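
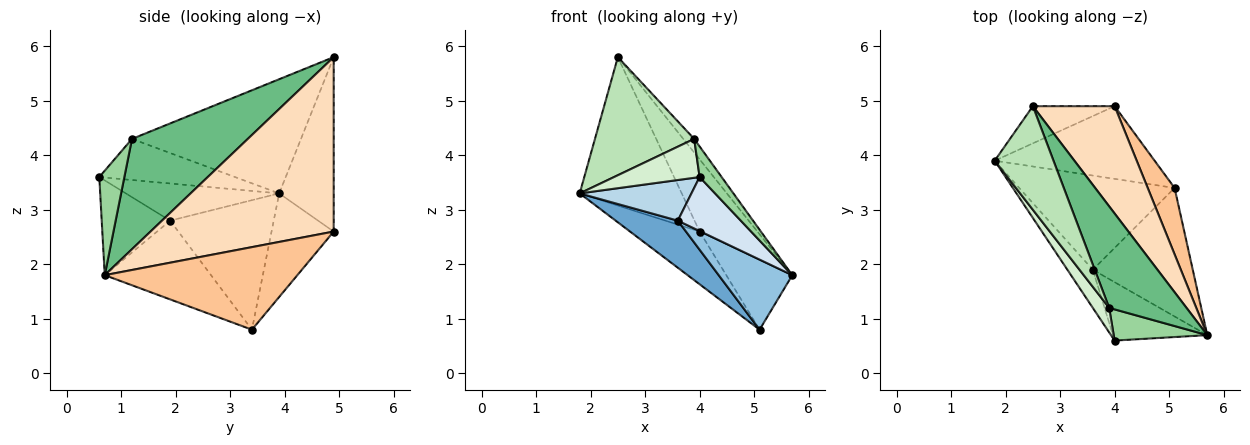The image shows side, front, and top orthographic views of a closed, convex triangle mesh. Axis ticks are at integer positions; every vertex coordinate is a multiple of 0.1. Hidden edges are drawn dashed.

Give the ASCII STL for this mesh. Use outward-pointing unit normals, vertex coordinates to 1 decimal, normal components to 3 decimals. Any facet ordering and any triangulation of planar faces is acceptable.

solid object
 facet normal -0.598 -0.359 -0.717
  outer loop
   vertex 3.6 1.9 2.8
   vertex 1.8 3.9 3.3
   vertex 5.1 3.4 0.8
  endloop
 endfacet
 facet normal -0.569 -0.394 -0.722
  outer loop
   vertex 3.6 1.9 2.8
   vertex 5.1 3.4 0.8
   vertex 5.7 0.7 1.8
  endloop
 endfacet
 facet normal -0.707 -0.515 -0.484
  outer loop
   vertex 3.6 1.9 2.8
   vertex 4.0 0.6 3.6
   vertex 1.8 3.9 3.3
  endloop
 endfacet
 facet normal -0.594 -0.546 -0.591
  outer loop
   vertex 3.6 1.9 2.8
   vertex 5.7 0.7 1.8
   vertex 4.0 0.6 3.6
  endloop
 endfacet
 facet normal -0.464 0.520 -0.717
  outer loop
   vertex 4.0 4.9 2.6
   vertex 5.1 3.4 0.8
   vertex 1.8 3.9 3.3
  endloop
 endfacet
 facet normal -0.460 0.861 -0.216
  outer loop
   vertex 4.0 4.9 2.6
   vertex 1.8 3.9 3.3
   vertex 2.5 4.9 5.8
  endloop
 endfacet
 facet normal 0.904 0.310 0.294
  outer loop
   vertex 4.0 4.9 2.6
   vertex 5.7 0.7 1.8
   vertex 5.1 3.4 0.8
  endloop
 endfacet
 facet normal 0.871 0.275 0.408
  outer loop
   vertex 4.0 4.9 2.6
   vertex 2.5 4.9 5.8
   vertex 5.7 0.7 1.8
  endloop
 endfacet
 facet normal 0.816 0.077 0.572
  outer loop
   vertex 3.9 1.2 4.3
   vertex 5.7 0.7 1.8
   vertex 2.5 4.9 5.8
  endloop
 endfacet
 facet normal 0.623 -0.547 0.558
  outer loop
   vertex 3.9 1.2 4.3
   vertex 4.0 0.6 3.6
   vertex 5.7 0.7 1.8
  endloop
 endfacet
 facet normal -0.788 -0.463 0.406
  outer loop
   vertex 3.9 1.2 4.3
   vertex 2.5 4.9 5.8
   vertex 1.8 3.9 3.3
  endloop
 endfacet
 facet normal -0.802 -0.506 0.319
  outer loop
   vertex 3.9 1.2 4.3
   vertex 1.8 3.9 3.3
   vertex 4.0 0.6 3.6
  endloop
 endfacet
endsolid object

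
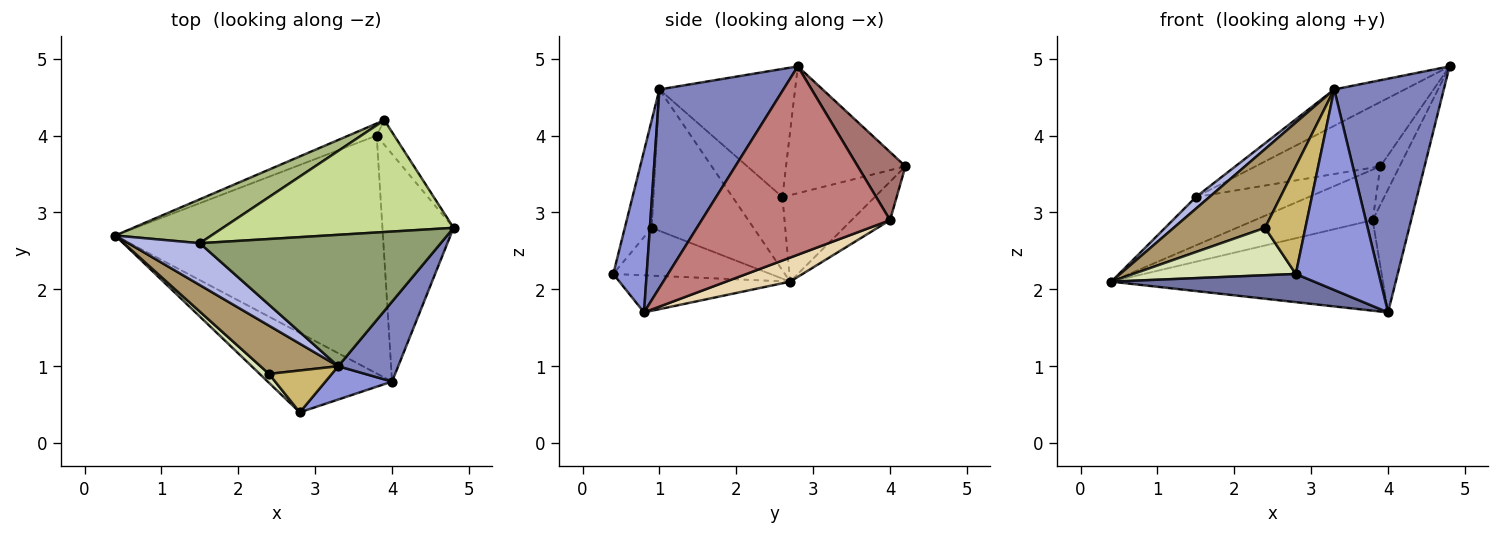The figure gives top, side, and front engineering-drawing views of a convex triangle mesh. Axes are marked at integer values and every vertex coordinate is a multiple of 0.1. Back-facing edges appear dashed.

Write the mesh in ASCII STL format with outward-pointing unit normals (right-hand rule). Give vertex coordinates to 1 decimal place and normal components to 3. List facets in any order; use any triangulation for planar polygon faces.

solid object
 facet normal -0.271 -0.322 -0.907
  outer loop
   vertex 4.0 0.8 1.7
   vertex 2.8 0.4 2.2
   vertex 0.4 2.7 2.1
  endloop
 endfacet
 facet normal 0.731 -0.646 0.221
  outer loop
   vertex 4.0 0.8 1.7
   vertex 4.8 2.8 4.9
   vertex 3.3 1.0 4.6
  endloop
 endfacet
 facet normal 0.369 -0.917 0.152
  outer loop
   vertex 4.0 0.8 1.7
   vertex 3.3 1.0 4.6
   vertex 2.8 0.4 2.2
  endloop
 endfacet
 facet normal -0.703 -0.191 0.685
  outer loop
   vertex 1.5 2.6 3.2
   vertex 0.4 2.7 2.1
   vertex 3.3 1.0 4.6
  endloop
 endfacet
 facet normal -0.456 0.237 0.858
  outer loop
   vertex 1.5 2.6 3.2
   vertex 3.3 1.0 4.6
   vertex 4.8 2.8 4.9
  endloop
 endfacet
 facet normal -0.518 0.633 0.575
  outer loop
   vertex 1.5 2.6 3.2
   vertex 3.9 4.2 3.6
   vertex 0.4 2.7 2.1
  endloop
 endfacet
 facet normal -0.430 0.450 0.783
  outer loop
   vertex 1.5 2.6 3.2
   vertex 4.8 2.8 4.9
   vertex 3.9 4.2 3.6
  endloop
 endfacet
 facet normal -0.689 -0.713 0.135
  outer loop
   vertex 2.4 0.9 2.8
   vertex 0.4 2.7 2.1
   vertex 2.8 0.4 2.2
  endloop
 endfacet
 facet normal -0.689 -0.618 0.379
  outer loop
   vertex 2.4 0.9 2.8
   vertex 3.3 1.0 4.6
   vertex 0.4 2.7 2.1
  endloop
 endfacet
 facet normal -0.528 -0.792 0.308
  outer loop
   vertex 2.4 0.9 2.8
   vertex 2.8 0.4 2.2
   vertex 3.3 1.0 4.6
  endloop
 endfacet
 facet normal -0.302 0.927 -0.222
  outer loop
   vertex 3.8 4.0 2.9
   vertex 0.4 2.7 2.1
   vertex 3.9 4.2 3.6
  endloop
 endfacet
 facet normal 0.084 0.354 -0.931
  outer loop
   vertex 3.8 4.0 2.9
   vertex 4.0 0.8 1.7
   vertex 0.4 2.7 2.1
  endloop
 endfacet
 facet normal 0.902 0.364 -0.233
  outer loop
   vertex 3.8 4.0 2.9
   vertex 3.9 4.2 3.6
   vertex 4.8 2.8 4.9
  endloop
 endfacet
 facet normal 0.919 0.188 -0.347
  outer loop
   vertex 3.8 4.0 2.9
   vertex 4.8 2.8 4.9
   vertex 4.0 0.8 1.7
  endloop
 endfacet
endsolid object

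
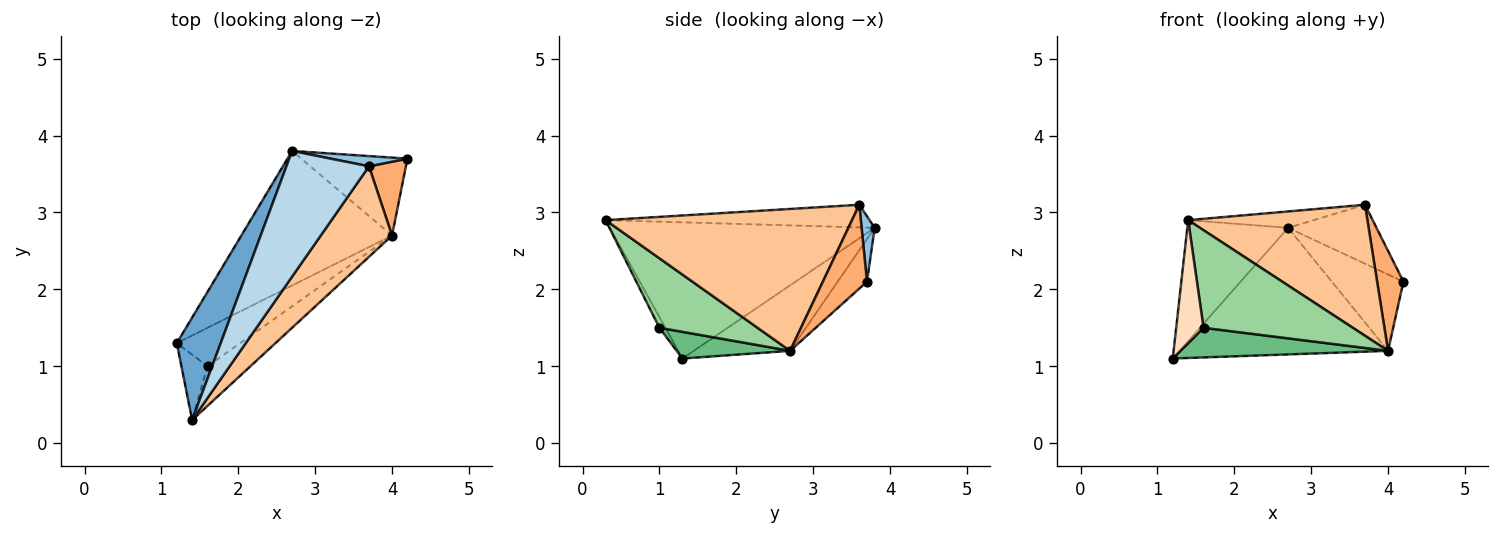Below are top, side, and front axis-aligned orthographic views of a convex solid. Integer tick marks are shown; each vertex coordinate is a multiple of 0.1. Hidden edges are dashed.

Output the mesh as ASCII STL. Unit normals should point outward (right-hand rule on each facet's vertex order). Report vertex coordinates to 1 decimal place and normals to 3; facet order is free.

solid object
 facet normal -0.895 0.341 0.289
  outer loop
   vertex 1.4 0.3 2.9
   vertex 2.7 3.8 2.8
   vertex 1.2 1.3 1.1
  endloop
 endfacet
 facet normal 0.144 0.975 0.170
  outer loop
   vertex 3.7 3.6 3.1
   vertex 4.2 3.7 2.1
   vertex 2.7 3.8 2.8
  endloop
 endfacet
 facet normal -0.262 0.125 0.957
  outer loop
   vertex 3.7 3.6 3.1
   vertex 2.7 3.8 2.8
   vertex 1.4 0.3 2.9
  endloop
 endfacet
 facet normal -0.302 0.653 -0.694
  outer loop
   vertex 4.0 2.7 1.2
   vertex 1.2 1.3 1.1
   vertex 2.7 3.8 2.8
  endloop
 endfacet
 facet normal -0.275 0.673 -0.686
  outer loop
   vertex 4.0 2.7 1.2
   vertex 2.7 3.8 2.8
   vertex 4.2 3.7 2.1
  endloop
 endfacet
 facet normal 0.803 -0.479 0.354
  outer loop
   vertex 4.0 2.7 1.2
   vertex 4.2 3.7 2.1
   vertex 3.7 3.6 3.1
  endloop
 endfacet
 facet normal 0.749 -0.545 0.376
  outer loop
   vertex 4.0 2.7 1.2
   vertex 3.7 3.6 3.1
   vertex 1.4 0.3 2.9
  endloop
 endfacet
 facet normal -0.190 -0.867 -0.461
  outer loop
   vertex 1.6 1.0 1.5
   vertex 1.4 0.3 2.9
   vertex 1.2 1.3 1.1
  endloop
 endfacet
 facet normal 0.317 -0.579 -0.751
  outer loop
   vertex 1.6 1.0 1.5
   vertex 1.2 1.3 1.1
   vertex 4.0 2.7 1.2
  endloop
 endfacet
 facet normal 0.520 -0.791 -0.321
  outer loop
   vertex 1.6 1.0 1.5
   vertex 4.0 2.7 1.2
   vertex 1.4 0.3 2.9
  endloop
 endfacet
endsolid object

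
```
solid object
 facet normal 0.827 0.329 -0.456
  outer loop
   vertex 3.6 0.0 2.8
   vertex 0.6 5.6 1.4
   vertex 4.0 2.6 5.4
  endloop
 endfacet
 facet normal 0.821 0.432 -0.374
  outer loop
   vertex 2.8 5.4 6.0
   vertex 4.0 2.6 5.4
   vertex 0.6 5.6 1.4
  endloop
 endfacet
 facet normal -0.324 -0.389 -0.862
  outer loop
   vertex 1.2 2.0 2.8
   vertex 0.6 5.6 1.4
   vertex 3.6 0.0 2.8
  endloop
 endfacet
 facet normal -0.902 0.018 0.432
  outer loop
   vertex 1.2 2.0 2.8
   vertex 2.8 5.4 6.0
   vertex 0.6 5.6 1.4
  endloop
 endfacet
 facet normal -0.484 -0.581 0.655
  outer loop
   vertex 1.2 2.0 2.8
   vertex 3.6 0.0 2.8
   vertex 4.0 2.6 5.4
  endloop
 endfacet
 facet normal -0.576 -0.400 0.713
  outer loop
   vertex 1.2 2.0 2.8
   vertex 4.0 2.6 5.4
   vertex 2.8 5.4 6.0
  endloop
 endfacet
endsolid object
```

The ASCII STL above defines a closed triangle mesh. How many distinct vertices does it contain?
5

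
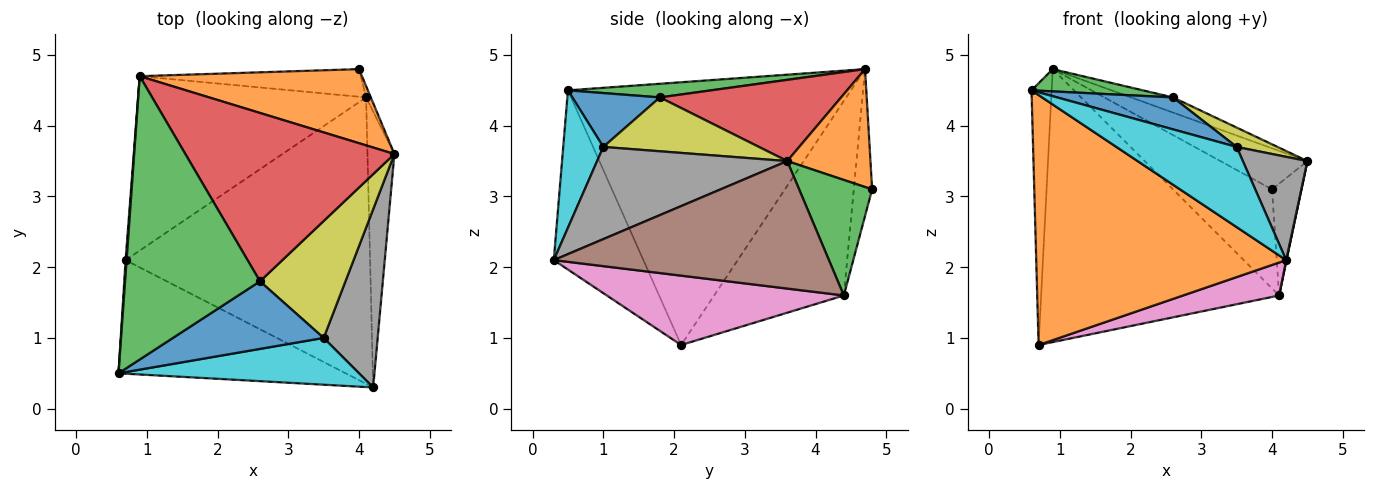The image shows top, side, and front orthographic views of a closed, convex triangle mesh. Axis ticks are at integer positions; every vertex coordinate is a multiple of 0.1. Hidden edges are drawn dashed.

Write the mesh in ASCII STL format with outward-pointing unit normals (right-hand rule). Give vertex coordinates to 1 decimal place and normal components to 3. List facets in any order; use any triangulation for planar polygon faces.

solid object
 facet normal -0.997 0.071 0.004
  outer loop
   vertex 0.7 2.1 0.9
   vertex 0.6 0.5 4.5
   vertex 0.9 4.7 4.8
  endloop
 endfacet
 facet normal -0.310 -0.865 -0.393
  outer loop
   vertex 4.2 0.3 2.1
   vertex 0.6 0.5 4.5
   vertex 0.7 2.1 0.9
  endloop
 endfacet
 facet normal 0.100 -0.078 0.992
  outer loop
   vertex 2.6 1.8 4.4
   vertex 0.9 4.7 4.8
   vertex 0.6 0.5 4.5
  endloop
 endfacet
 facet normal 0.361 0.083 0.929
  outer loop
   vertex 2.6 1.8 4.4
   vertex 4.5 3.6 3.5
   vertex 0.9 4.7 4.8
  endloop
 endfacet
 facet normal -0.417 0.766 -0.489
  outer loop
   vertex 4.1 4.4 1.6
   vertex 0.7 2.1 0.9
   vertex 0.9 4.7 4.8
  endloop
 endfacet
 facet normal 0.978 -0.001 -0.207
  outer loop
   vertex 4.1 4.4 1.6
   vertex 4.5 3.6 3.5
   vertex 4.2 0.3 2.1
  endloop
 endfacet
 facet normal 0.271 -0.110 -0.956
  outer loop
   vertex 4.1 4.4 1.6
   vertex 4.2 0.3 2.1
   vertex 0.7 2.1 0.9
  endloop
 endfacet
 facet normal 0.828 -0.281 0.485
  outer loop
   vertex 3.5 1.0 3.7
   vertex 4.2 0.3 2.1
   vertex 4.5 3.6 3.5
  endloop
 endfacet
 facet normal 0.528 -0.139 0.838
  outer loop
   vertex 3.5 1.0 3.7
   vertex 4.5 3.6 3.5
   vertex 2.6 1.8 4.4
  endloop
 endfacet
 facet normal 0.277 -0.830 0.484
  outer loop
   vertex 3.5 1.0 3.7
   vertex 0.6 0.5 4.5
   vertex 4.2 0.3 2.1
  endloop
 endfacet
 facet normal 0.307 -0.407 0.860
  outer loop
   vertex 3.5 1.0 3.7
   vertex 2.6 1.8 4.4
   vertex 0.6 0.5 4.5
  endloop
 endfacet
 facet normal 0.421 0.440 0.793
  outer loop
   vertex 4.0 4.8 3.1
   vertex 0.9 4.7 4.8
   vertex 4.5 3.6 3.5
  endloop
 endfacet
 facet normal 0.927 0.374 -0.038
  outer loop
   vertex 4.0 4.8 3.1
   vertex 4.5 3.6 3.5
   vertex 4.1 4.4 1.6
  endloop
 endfacet
 facet normal -0.176 0.948 -0.265
  outer loop
   vertex 4.0 4.8 3.1
   vertex 4.1 4.4 1.6
   vertex 0.9 4.7 4.8
  endloop
 endfacet
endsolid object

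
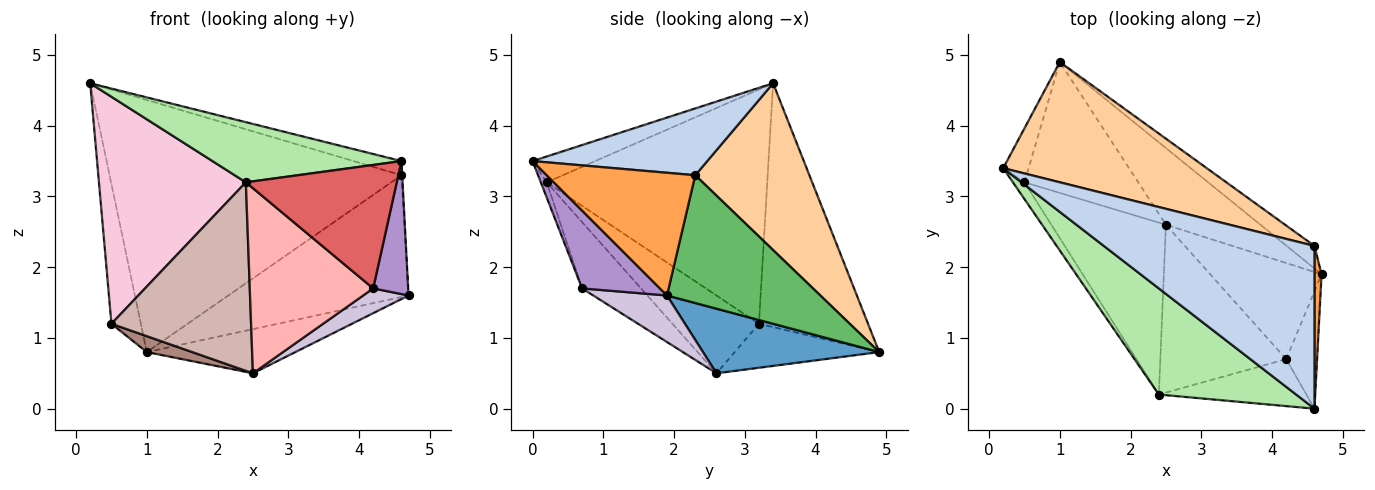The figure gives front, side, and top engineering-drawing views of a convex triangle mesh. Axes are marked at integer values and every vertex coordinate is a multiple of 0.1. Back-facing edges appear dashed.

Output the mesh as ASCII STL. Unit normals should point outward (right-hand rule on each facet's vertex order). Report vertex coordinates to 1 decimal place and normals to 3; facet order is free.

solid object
 facet normal 0.509 0.430 -0.746
  outer loop
   vertex 1.0 4.9 0.8
   vertex 4.7 1.9 1.6
   vertex 2.5 2.6 0.5
  endloop
 endfacet
 facet normal 0.301 0.083 0.950
  outer loop
   vertex 4.6 2.3 3.3
   vertex 0.2 3.4 4.6
   vertex 4.6 0.0 3.5
  endloop
 endfacet
 facet normal 0.998 0.005 0.058
  outer loop
   vertex 4.6 2.3 3.3
   vertex 4.6 0.0 3.5
   vertex 4.7 1.9 1.6
  endloop
 endfacet
 facet normal 0.333 0.851 0.406
  outer loop
   vertex 4.6 2.3 3.3
   vertex 1.0 4.9 0.8
   vertex 0.2 3.4 4.6
  endloop
 endfacet
 facet normal 0.642 0.754 -0.140
  outer loop
   vertex 4.6 2.3 3.3
   vertex 4.7 1.9 1.6
   vertex 1.0 4.9 0.8
  endloop
 endfacet
 facet normal -0.161 -0.487 0.859
  outer loop
   vertex 2.4 0.2 3.2
   vertex 4.6 0.0 3.5
   vertex 0.2 3.4 4.6
  endloop
 endfacet
 facet normal -0.036 -0.934 -0.355
  outer loop
   vertex 4.2 0.7 1.7
   vertex 4.6 0.0 3.5
   vertex 2.4 0.2 3.2
  endloop
 endfacet
 facet normal -0.334 -0.698 -0.633
  outer loop
   vertex 4.2 0.7 1.7
   vertex 2.4 0.2 3.2
   vertex 2.5 2.6 0.5
  endloop
 endfacet
 facet normal 0.857 -0.386 -0.341
  outer loop
   vertex 4.2 0.7 1.7
   vertex 4.7 1.9 1.6
   vertex 4.6 0.0 3.5
  endloop
 endfacet
 facet normal 0.375 -0.231 -0.898
  outer loop
   vertex 4.2 0.7 1.7
   vertex 2.5 2.6 0.5
   vertex 4.7 1.9 1.6
  endloop
 endfacet
 facet normal -0.358 -0.113 -0.927
  outer loop
   vertex 0.5 3.2 1.2
   vertex 1.0 4.9 0.8
   vertex 2.5 2.6 0.5
  endloop
 endfacet
 facet normal -0.416 -0.672 -0.613
  outer loop
   vertex 0.5 3.2 1.2
   vertex 2.5 2.6 0.5
   vertex 2.4 0.2 3.2
  endloop
 endfacet
 facet normal -0.961 0.259 -0.100
  outer loop
   vertex 0.5 3.2 1.2
   vertex 0.2 3.4 4.6
   vertex 1.0 4.9 0.8
  endloop
 endfacet
 facet normal -0.832 -0.554 -0.041
  outer loop
   vertex 0.5 3.2 1.2
   vertex 2.4 0.2 3.2
   vertex 0.2 3.4 4.6
  endloop
 endfacet
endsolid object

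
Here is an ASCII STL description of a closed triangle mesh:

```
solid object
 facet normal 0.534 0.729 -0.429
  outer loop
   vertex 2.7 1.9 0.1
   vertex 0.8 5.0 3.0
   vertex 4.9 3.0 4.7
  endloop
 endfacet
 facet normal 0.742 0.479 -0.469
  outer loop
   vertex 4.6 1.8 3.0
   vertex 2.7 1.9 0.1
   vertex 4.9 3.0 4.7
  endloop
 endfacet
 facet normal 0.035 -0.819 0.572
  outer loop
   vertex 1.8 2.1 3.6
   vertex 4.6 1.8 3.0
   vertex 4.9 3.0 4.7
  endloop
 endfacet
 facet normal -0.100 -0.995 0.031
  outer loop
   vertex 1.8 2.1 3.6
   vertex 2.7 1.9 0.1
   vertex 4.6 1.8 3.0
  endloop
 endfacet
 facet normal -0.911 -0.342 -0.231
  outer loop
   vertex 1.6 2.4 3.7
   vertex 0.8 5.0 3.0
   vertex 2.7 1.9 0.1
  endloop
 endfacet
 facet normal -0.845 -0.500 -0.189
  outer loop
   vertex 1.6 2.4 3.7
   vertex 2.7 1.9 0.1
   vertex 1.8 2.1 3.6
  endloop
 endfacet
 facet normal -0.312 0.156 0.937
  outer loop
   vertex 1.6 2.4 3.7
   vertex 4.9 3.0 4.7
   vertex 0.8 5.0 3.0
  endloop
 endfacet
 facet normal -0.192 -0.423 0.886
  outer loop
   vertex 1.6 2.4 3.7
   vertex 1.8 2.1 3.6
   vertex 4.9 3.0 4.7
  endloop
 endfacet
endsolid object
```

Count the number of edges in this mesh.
12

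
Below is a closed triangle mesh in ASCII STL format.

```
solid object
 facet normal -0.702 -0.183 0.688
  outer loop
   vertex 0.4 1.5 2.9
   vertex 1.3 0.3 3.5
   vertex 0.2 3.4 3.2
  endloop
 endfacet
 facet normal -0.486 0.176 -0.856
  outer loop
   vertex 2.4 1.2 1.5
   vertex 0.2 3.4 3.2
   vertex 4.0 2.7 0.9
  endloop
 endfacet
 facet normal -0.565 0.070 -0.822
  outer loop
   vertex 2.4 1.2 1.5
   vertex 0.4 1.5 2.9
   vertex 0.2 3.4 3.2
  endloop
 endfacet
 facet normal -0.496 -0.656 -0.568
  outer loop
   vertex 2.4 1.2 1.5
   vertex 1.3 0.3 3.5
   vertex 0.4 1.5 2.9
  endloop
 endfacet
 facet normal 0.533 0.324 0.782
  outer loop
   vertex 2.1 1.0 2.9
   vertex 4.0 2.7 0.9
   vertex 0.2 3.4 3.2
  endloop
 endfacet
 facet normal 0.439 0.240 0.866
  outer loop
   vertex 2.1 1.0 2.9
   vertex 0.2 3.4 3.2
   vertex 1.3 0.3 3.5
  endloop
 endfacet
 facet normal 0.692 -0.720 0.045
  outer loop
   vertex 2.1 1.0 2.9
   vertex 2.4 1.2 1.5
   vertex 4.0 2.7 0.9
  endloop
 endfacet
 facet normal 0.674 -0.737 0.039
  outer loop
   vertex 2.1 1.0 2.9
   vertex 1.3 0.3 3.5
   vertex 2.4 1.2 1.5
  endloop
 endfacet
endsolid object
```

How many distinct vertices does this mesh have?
6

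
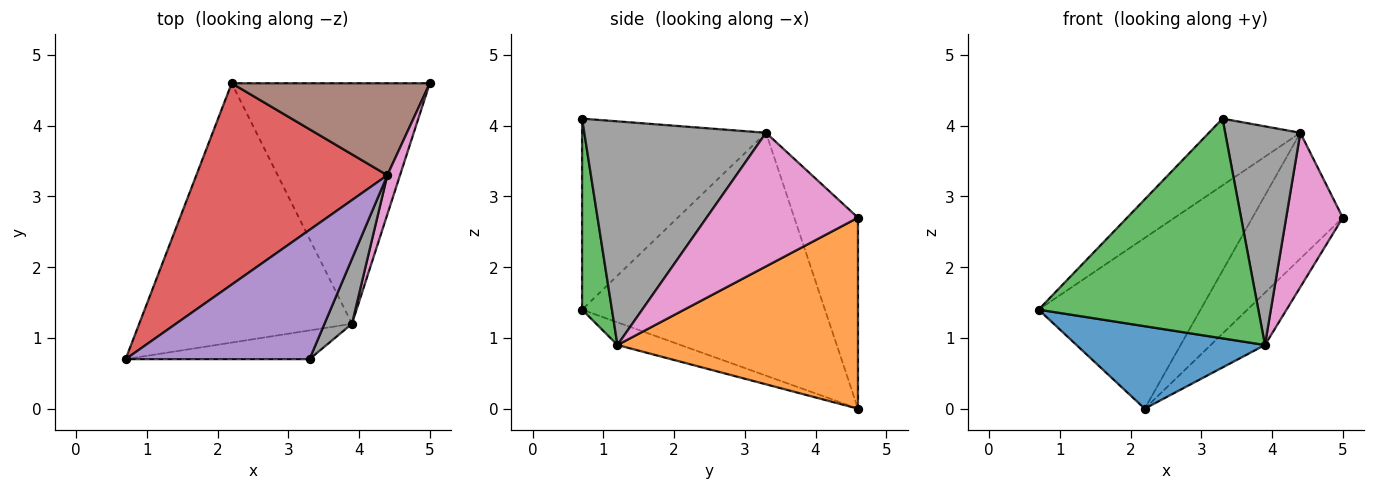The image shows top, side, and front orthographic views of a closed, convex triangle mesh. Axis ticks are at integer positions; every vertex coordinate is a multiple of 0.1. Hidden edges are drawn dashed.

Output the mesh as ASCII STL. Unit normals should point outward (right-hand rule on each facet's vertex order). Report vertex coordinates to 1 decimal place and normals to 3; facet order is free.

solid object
 facet normal -0.101 -0.301 -0.948
  outer loop
   vertex 3.9 1.2 0.9
   vertex 0.7 0.7 1.4
   vertex 2.2 4.6 0.0
  endloop
 endfacet
 facet normal 0.686 0.155 -0.711
  outer loop
   vertex 3.9 1.2 0.9
   vertex 2.2 4.6 0.0
   vertex 5.0 4.6 2.7
  endloop
 endfacet
 facet normal 0.133 -0.983 -0.129
  outer loop
   vertex 3.9 1.2 0.9
   vertex 3.3 0.7 4.1
   vertex 0.7 0.7 1.4
  endloop
 endfacet
 facet normal -0.696 0.464 0.547
  outer loop
   vertex 4.4 3.3 3.9
   vertex 2.2 4.6 0.0
   vertex 0.7 0.7 1.4
  endloop
 endfacet
 facet normal -0.678 0.337 0.653
  outer loop
   vertex 4.4 3.3 3.9
   vertex 0.7 0.7 1.4
   vertex 3.3 0.7 4.1
  endloop
 endfacet
 facet normal -0.495 0.702 0.513
  outer loop
   vertex 4.4 3.3 3.9
   vertex 5.0 4.6 2.7
   vertex 2.2 4.6 0.0
  endloop
 endfacet
 facet normal 0.933 -0.349 0.089
  outer loop
   vertex 4.4 3.3 3.9
   vertex 3.9 1.2 0.9
   vertex 5.0 4.6 2.7
  endloop
 endfacet
 facet normal 0.918 -0.380 0.113
  outer loop
   vertex 4.4 3.3 3.9
   vertex 3.3 0.7 4.1
   vertex 3.9 1.2 0.9
  endloop
 endfacet
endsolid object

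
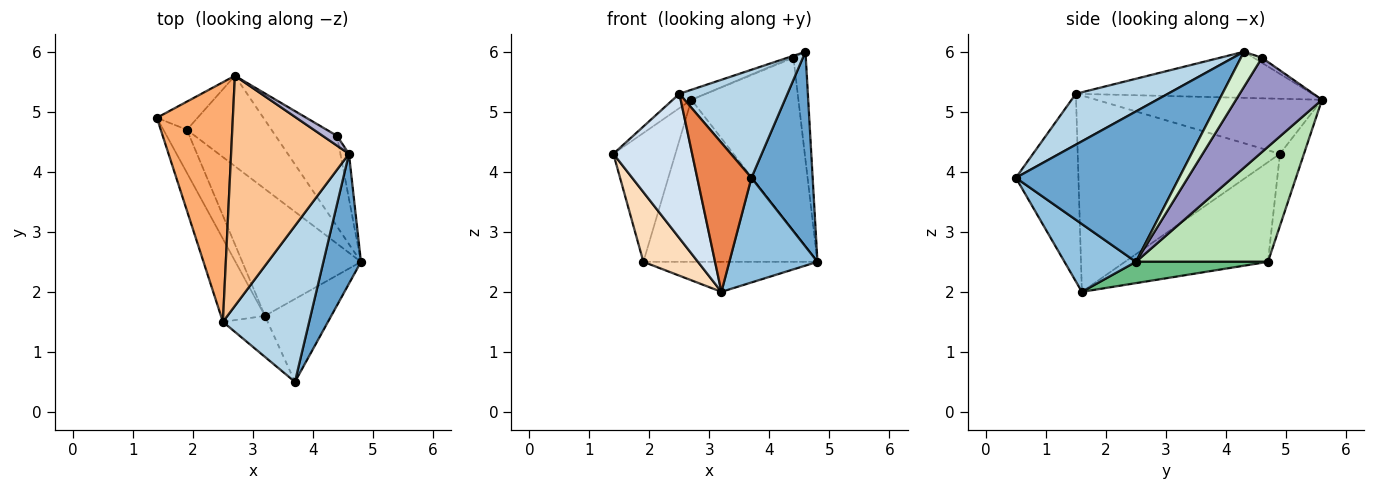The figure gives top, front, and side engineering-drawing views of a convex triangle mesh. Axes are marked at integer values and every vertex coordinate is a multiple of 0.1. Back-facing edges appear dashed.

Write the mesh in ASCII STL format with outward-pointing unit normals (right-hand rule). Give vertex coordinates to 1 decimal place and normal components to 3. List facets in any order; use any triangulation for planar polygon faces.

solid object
 facet normal 0.912 -0.342 0.228
  outer loop
   vertex 4.6 4.3 6.0
   vertex 3.7 0.5 3.9
   vertex 4.8 2.5 2.5
  endloop
 endfacet
 facet normal 0.536 -0.662 -0.524
  outer loop
   vertex 3.2 1.6 2.0
   vertex 4.8 2.5 2.5
   vertex 3.7 0.5 3.9
  endloop
 endfacet
 facet normal 0.436 -0.512 0.740
  outer loop
   vertex 2.5 1.5 5.3
   vertex 3.7 0.5 3.9
   vertex 4.6 4.3 6.0
  endloop
 endfacet
 facet normal -0.912 -0.355 -0.204
  outer loop
   vertex 2.5 1.5 5.3
   vertex 1.4 4.9 4.3
   vertex 3.2 1.6 2.0
  endloop
 endfacet
 facet normal -0.744 -0.644 -0.177
  outer loop
   vertex 2.5 1.5 5.3
   vertex 3.2 1.6 2.0
   vertex 3.7 0.5 3.9
  endloop
 endfacet
 facet normal -0.586 0.048 0.809
  outer loop
   vertex 2.5 1.5 5.3
   vertex 2.7 5.6 5.2
   vertex 1.4 4.9 4.3
  endloop
 endfacet
 facet normal -0.364 0.040 0.930
  outer loop
   vertex 2.5 1.5 5.3
   vertex 4.6 4.3 6.0
   vertex 2.7 5.6 5.2
  endloop
 endfacet
 facet normal -0.913 -0.348 -0.215
  outer loop
   vertex 1.9 4.7 2.5
   vertex 3.2 1.6 2.0
   vertex 1.4 4.9 4.3
  endloop
 endfacet
 facet normal 0.172 0.227 -0.959
  outer loop
   vertex 1.9 4.7 2.5
   vertex 4.8 2.5 2.5
   vertex 3.2 1.6 2.0
  endloop
 endfacet
 facet normal -0.354 0.914 -0.200
  outer loop
   vertex 1.9 4.7 2.5
   vertex 1.4 4.9 4.3
   vertex 2.7 5.6 5.2
  endloop
 endfacet
 facet normal 0.552 0.728 -0.406
  outer loop
   vertex 1.9 4.7 2.5
   vertex 2.7 5.6 5.2
   vertex 4.8 2.5 2.5
  endloop
 endfacet
 facet normal 0.845 0.494 -0.206
  outer loop
   vertex 4.4 4.6 5.9
   vertex 4.6 4.3 6.0
   vertex 4.8 2.5 2.5
  endloop
 endfacet
 facet normal 0.580 0.722 -0.378
  outer loop
   vertex 4.4 4.6 5.9
   vertex 4.8 2.5 2.5
   vertex 2.7 5.6 5.2
  endloop
 endfacet
 facet normal -0.333 0.091 0.939
  outer loop
   vertex 4.4 4.6 5.9
   vertex 2.7 5.6 5.2
   vertex 4.6 4.3 6.0
  endloop
 endfacet
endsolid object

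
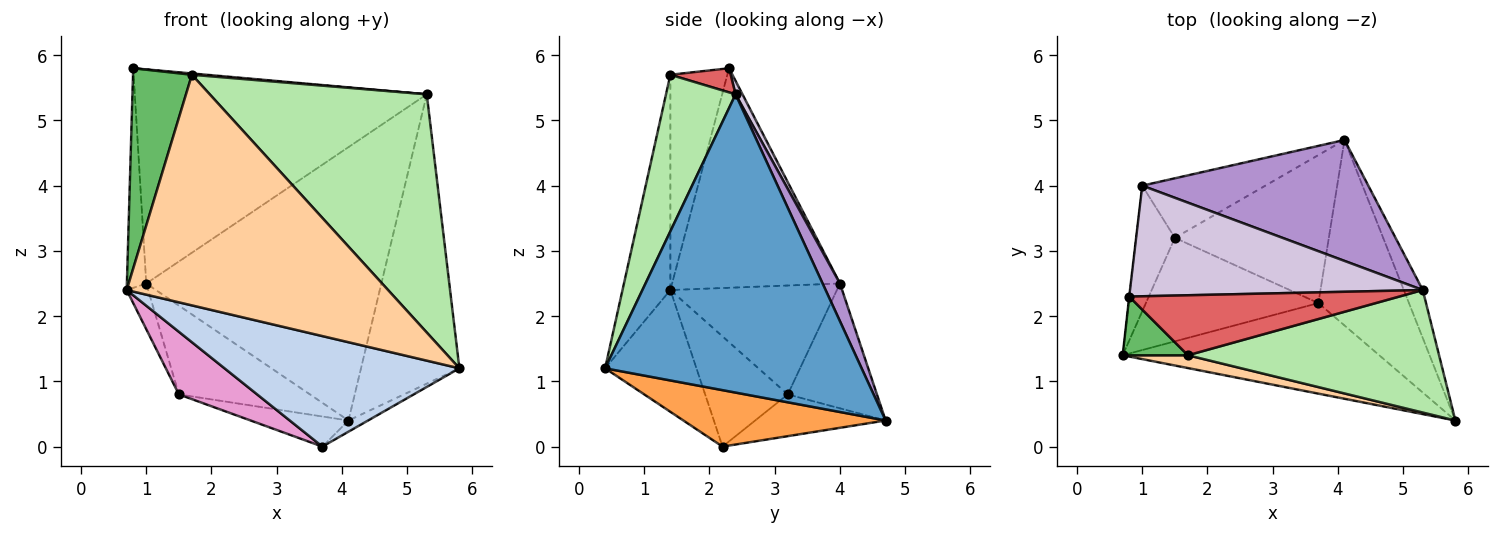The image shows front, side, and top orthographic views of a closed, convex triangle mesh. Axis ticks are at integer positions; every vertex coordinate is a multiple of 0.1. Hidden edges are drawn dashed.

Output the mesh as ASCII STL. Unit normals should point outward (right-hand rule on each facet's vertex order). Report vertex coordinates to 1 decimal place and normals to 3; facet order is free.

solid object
 facet normal 0.932 0.357 -0.059
  outer loop
   vertex 5.3 2.4 5.4
   vertex 5.8 0.4 1.2
   vertex 4.1 4.7 0.4
  endloop
 endfacet
 facet normal -0.288 -0.741 -0.607
  outer loop
   vertex 3.7 2.2 0.0
   vertex 5.8 0.4 1.2
   vertex 0.7 1.4 2.4
  endloop
 endfacet
 facet normal 0.528 0.051 -0.848
  outer loop
   vertex 3.7 2.2 0.0
   vertex 4.1 4.7 0.4
   vertex 5.8 0.4 1.2
  endloop
 endfacet
 facet normal -0.180 -0.982 0.054
  outer loop
   vertex 1.7 1.4 5.7
   vertex 0.7 1.4 2.4
   vertex 5.8 0.4 1.2
  endloop
 endfacet
 facet normal -0.680 -0.703 0.206
  outer loop
   vertex 1.7 1.4 5.7
   vertex 0.8 2.3 5.8
   vertex 0.7 1.4 2.4
  endloop
 endfacet
 facet normal 0.274 -0.855 0.440
  outer loop
   vertex 1.7 1.4 5.7
   vertex 5.8 0.4 1.2
   vertex 5.3 2.4 5.4
  endloop
 endfacet
 facet normal 0.089 -0.022 0.996
  outer loop
   vertex 1.7 1.4 5.7
   vertex 5.3 2.4 5.4
   vertex 0.8 2.3 5.8
  endloop
 endfacet
 facet normal -0.993 0.115 -0.001
  outer loop
   vertex 1.0 4.0 2.5
   vertex 0.7 1.4 2.4
   vertex 0.8 2.3 5.8
  endloop
 endfacet
 facet normal 0.067 0.912 0.404
  outer loop
   vertex 1.0 4.0 2.5
   vertex 5.3 2.4 5.4
   vertex 4.1 4.7 0.4
  endloop
 endfacet
 facet normal 0.021 0.888 0.459
  outer loop
   vertex 1.0 4.0 2.5
   vertex 0.8 2.3 5.8
   vertex 5.3 2.4 5.4
  endloop
 endfacet
 facet normal -0.257 0.193 -0.947
  outer loop
   vertex 1.5 3.2 0.8
   vertex 4.1 4.7 0.4
   vertex 3.7 2.2 0.0
  endloop
 endfacet
 facet normal -0.492 0.723 -0.485
  outer loop
   vertex 1.5 3.2 0.8
   vertex 1.0 4.0 2.5
   vertex 4.1 4.7 0.4
  endloop
 endfacet
 facet normal -0.480 -0.454 -0.751
  outer loop
   vertex 1.5 3.2 0.8
   vertex 3.7 2.2 0.0
   vertex 0.7 1.4 2.4
  endloop
 endfacet
 facet normal -0.936 0.121 -0.332
  outer loop
   vertex 1.5 3.2 0.8
   vertex 0.7 1.4 2.4
   vertex 1.0 4.0 2.5
  endloop
 endfacet
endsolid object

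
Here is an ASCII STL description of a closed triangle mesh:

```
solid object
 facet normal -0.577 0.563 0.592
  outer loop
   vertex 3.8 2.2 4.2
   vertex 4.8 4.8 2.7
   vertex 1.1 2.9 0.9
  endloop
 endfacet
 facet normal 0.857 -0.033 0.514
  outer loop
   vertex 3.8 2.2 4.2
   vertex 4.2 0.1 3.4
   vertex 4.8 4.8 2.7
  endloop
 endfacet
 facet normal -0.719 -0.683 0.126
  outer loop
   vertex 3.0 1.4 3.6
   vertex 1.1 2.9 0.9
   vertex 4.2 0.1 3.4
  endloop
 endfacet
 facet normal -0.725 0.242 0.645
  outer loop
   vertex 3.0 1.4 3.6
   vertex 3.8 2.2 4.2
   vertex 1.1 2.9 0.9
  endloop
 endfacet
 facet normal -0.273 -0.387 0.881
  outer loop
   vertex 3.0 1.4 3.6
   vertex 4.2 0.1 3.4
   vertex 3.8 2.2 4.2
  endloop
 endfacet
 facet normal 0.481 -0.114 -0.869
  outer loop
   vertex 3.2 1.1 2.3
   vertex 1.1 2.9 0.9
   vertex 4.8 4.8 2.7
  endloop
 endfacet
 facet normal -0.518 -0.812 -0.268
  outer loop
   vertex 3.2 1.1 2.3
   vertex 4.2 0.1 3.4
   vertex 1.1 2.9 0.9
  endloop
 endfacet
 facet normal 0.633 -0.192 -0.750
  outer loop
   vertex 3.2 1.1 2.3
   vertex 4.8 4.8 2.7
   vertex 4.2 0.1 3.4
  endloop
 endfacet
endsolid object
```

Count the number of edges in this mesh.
12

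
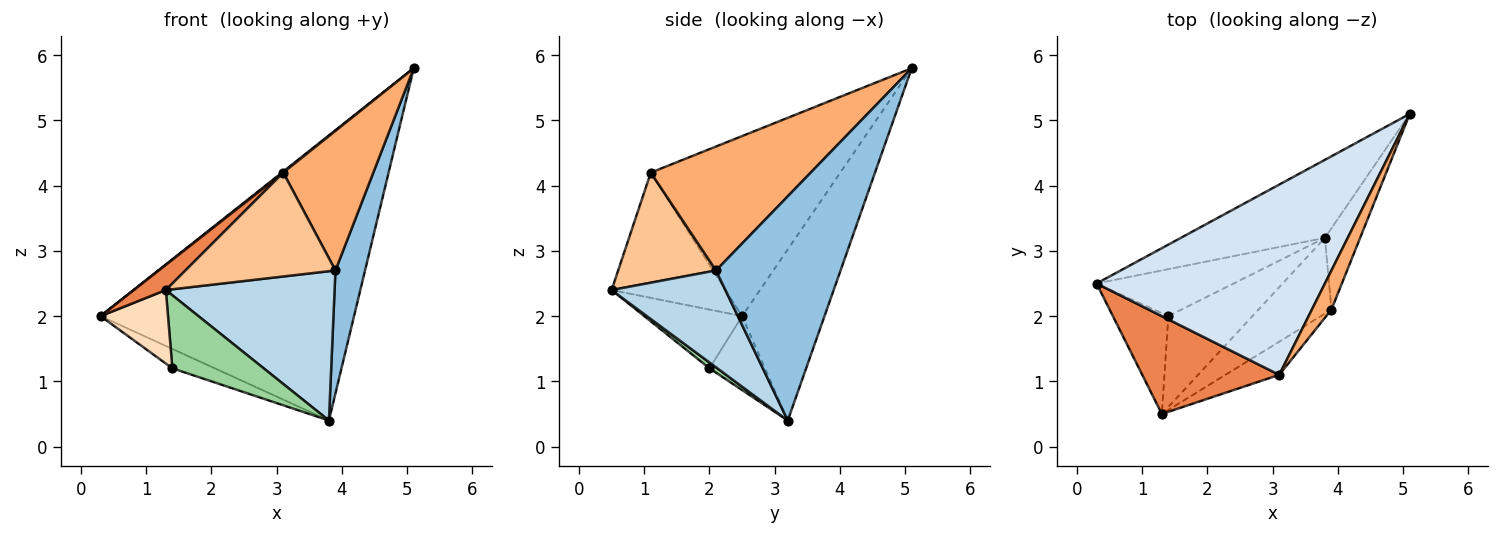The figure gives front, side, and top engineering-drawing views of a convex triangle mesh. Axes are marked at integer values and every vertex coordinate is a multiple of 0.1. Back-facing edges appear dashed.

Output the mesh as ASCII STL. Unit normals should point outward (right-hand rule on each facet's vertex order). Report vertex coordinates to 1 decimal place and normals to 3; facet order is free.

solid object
 facet normal -0.299 0.920 -0.252
  outer loop
   vertex 3.8 3.2 0.4
   vertex 0.3 2.5 2.0
   vertex 5.1 5.1 5.8
  endloop
 endfacet
 facet normal 0.962 -0.229 -0.151
  outer loop
   vertex 3.9 2.1 2.7
   vertex 3.8 3.2 0.4
   vertex 5.1 5.1 5.8
  endloop
 endfacet
 facet normal 0.515 -0.764 -0.388
  outer loop
   vertex 3.9 2.1 2.7
   vertex 1.3 0.5 2.4
   vertex 3.8 3.2 0.4
  endloop
 endfacet
 facet normal -0.619 -0.004 0.785
  outer loop
   vertex 3.1 1.1 4.2
   vertex 5.1 5.1 5.8
   vertex 0.3 2.5 2.0
  endloop
 endfacet
 facet normal -0.663 -0.186 0.725
  outer loop
   vertex 3.1 1.1 4.2
   vertex 0.3 2.5 2.0
   vertex 1.3 0.5 2.4
  endloop
 endfacet
 facet normal 0.863 -0.486 0.136
  outer loop
   vertex 3.1 1.1 4.2
   vertex 3.9 2.1 2.7
   vertex 5.1 5.1 5.8
  endloop
 endfacet
 facet normal 0.528 -0.809 -0.258
  outer loop
   vertex 3.1 1.1 4.2
   vertex 1.3 0.5 2.4
   vertex 3.9 2.1 2.7
  endloop
 endfacet
 facet normal -0.650 -0.448 -0.614
  outer loop
   vertex 1.4 2.0 1.2
   vertex 1.3 0.5 2.4
   vertex 0.3 2.5 2.0
  endloop
 endfacet
 facet normal -0.446 0.341 -0.827
  outer loop
   vertex 1.4 2.0 1.2
   vertex 0.3 2.5 2.0
   vertex 3.8 3.2 0.4
  endloop
 endfacet
 facet normal 0.054 -0.626 -0.778
  outer loop
   vertex 1.4 2.0 1.2
   vertex 3.8 3.2 0.4
   vertex 1.3 0.5 2.4
  endloop
 endfacet
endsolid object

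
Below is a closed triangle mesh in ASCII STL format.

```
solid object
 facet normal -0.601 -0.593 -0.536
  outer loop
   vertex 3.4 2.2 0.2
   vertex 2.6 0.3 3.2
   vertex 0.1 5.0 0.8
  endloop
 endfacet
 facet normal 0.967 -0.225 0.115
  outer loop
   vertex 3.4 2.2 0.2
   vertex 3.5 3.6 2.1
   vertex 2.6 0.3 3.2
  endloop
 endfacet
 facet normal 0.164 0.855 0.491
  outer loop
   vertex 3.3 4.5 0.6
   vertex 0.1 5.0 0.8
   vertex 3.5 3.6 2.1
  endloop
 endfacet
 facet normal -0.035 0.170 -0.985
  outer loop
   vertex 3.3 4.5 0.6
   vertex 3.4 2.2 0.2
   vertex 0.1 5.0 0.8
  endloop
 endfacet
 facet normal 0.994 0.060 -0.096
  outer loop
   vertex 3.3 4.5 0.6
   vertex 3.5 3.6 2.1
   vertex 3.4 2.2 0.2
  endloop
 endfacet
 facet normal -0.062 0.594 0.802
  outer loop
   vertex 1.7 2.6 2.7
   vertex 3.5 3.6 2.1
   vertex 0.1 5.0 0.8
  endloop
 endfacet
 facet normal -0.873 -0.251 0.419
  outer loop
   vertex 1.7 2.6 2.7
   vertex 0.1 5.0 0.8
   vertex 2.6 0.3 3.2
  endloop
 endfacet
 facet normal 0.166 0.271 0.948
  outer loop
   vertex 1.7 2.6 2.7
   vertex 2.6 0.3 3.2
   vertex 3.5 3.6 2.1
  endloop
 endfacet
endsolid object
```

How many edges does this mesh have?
12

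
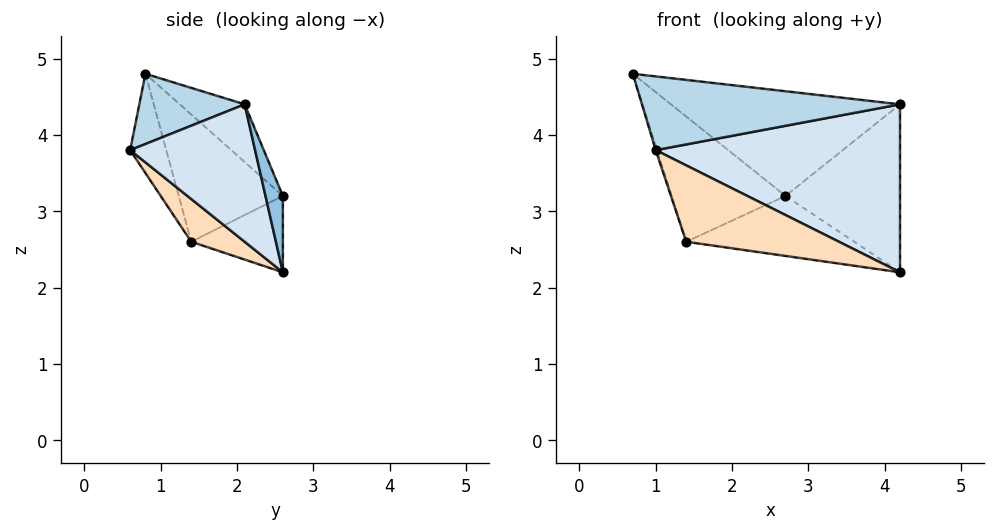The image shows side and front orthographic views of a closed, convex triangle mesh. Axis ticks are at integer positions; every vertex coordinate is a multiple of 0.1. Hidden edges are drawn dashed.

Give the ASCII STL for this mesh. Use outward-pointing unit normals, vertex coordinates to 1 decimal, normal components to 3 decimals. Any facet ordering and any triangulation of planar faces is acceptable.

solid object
 facet normal -0.219 0.773 0.596
  outer loop
   vertex 4.2 2.1 4.4
   vertex 2.7 2.6 3.2
   vertex 0.7 0.8 4.8
  endloop
 endfacet
 facet normal 0.146 0.965 0.219
  outer loop
   vertex 4.2 2.1 4.4
   vertex 4.2 2.6 2.2
   vertex 2.7 2.6 3.2
  endloop
 endfacet
 facet normal 0.362 -0.887 0.286
  outer loop
   vertex 4.2 2.1 4.4
   vertex 0.7 0.8 4.8
   vertex 1.0 0.6 3.8
  endloop
 endfacet
 facet normal 0.446 -0.873 -0.198
  outer loop
   vertex 4.2 2.1 4.4
   vertex 1.0 0.6 3.8
   vertex 4.2 2.6 2.2
  endloop
 endfacet
 facet normal -0.675 0.738 -0.013
  outer loop
   vertex 1.4 1.4 2.6
   vertex 0.7 0.8 4.8
   vertex 2.7 2.6 3.2
  endloop
 endfacet
 facet normal -0.955 0.037 -0.294
  outer loop
   vertex 1.4 1.4 2.6
   vertex 1.0 0.6 3.8
   vertex 0.7 0.8 4.8
  endloop
 endfacet
 facet normal -0.389 0.713 -0.583
  outer loop
   vertex 1.4 1.4 2.6
   vertex 2.7 2.6 3.2
   vertex 4.2 2.6 2.2
  endloop
 endfacet
 facet normal 0.293 -0.838 -0.461
  outer loop
   vertex 1.4 1.4 2.6
   vertex 4.2 2.6 2.2
   vertex 1.0 0.6 3.8
  endloop
 endfacet
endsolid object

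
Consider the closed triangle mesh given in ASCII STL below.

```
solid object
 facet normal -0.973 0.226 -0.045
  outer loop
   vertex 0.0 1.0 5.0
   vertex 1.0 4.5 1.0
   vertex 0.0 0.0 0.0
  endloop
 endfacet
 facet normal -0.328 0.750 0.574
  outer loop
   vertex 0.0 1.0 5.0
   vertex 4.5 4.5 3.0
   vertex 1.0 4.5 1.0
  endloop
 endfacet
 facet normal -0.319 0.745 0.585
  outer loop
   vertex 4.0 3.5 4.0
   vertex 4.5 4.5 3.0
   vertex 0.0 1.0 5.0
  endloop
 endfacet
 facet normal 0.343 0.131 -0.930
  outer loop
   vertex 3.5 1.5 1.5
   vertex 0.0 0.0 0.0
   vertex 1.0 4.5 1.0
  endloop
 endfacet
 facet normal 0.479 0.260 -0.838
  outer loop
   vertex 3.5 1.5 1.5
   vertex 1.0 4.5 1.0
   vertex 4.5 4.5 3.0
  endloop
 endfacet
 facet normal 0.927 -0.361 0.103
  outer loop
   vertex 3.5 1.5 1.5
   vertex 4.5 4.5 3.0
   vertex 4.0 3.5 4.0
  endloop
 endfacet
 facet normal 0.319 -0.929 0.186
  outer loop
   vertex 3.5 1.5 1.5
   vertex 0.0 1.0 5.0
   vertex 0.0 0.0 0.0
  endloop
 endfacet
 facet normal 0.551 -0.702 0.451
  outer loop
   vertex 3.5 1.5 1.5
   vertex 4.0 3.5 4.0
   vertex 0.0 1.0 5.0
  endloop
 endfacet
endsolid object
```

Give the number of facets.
8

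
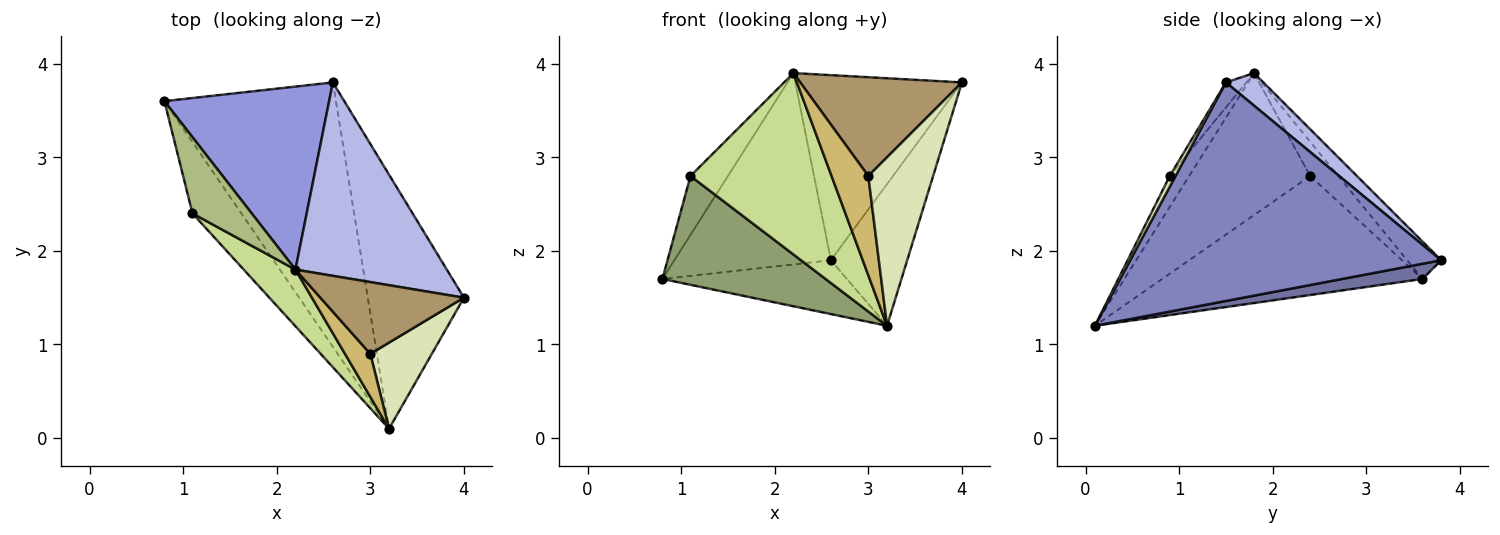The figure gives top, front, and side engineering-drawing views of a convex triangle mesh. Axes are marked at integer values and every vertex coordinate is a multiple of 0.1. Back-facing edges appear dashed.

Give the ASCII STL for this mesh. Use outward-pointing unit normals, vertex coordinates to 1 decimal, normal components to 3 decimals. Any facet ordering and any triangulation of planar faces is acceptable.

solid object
 facet normal 0.086 0.199 -0.976
  outer loop
   vertex 2.6 3.8 1.9
   vertex 3.2 0.1 1.2
   vertex 0.8 3.6 1.7
  endloop
 endfacet
 facet normal 0.893 0.219 -0.393
  outer loop
   vertex 2.6 3.8 1.9
   vertex 4.0 1.5 3.8
   vertex 3.2 0.1 1.2
  endloop
 endfacet
 facet normal -0.155 0.714 0.683
  outer loop
   vertex 2.2 1.8 3.9
   vertex 2.6 3.8 1.9
   vertex 0.8 3.6 1.7
  endloop
 endfacet
 facet normal 0.154 0.683 0.714
  outer loop
   vertex 2.2 1.8 3.9
   vertex 4.0 1.5 3.8
   vertex 2.6 3.8 1.9
  endloop
 endfacet
 facet normal -0.800 -0.502 -0.329
  outer loop
   vertex 1.1 2.4 2.8
   vertex 0.8 3.6 1.7
   vertex 3.2 0.1 1.2
  endloop
 endfacet
 facet normal -0.417 0.555 0.720
  outer loop
   vertex 1.1 2.4 2.8
   vertex 2.2 1.8 3.9
   vertex 0.8 3.6 1.7
  endloop
 endfacet
 facet normal -0.633 -0.739 0.230
  outer loop
   vertex 1.1 2.4 2.8
   vertex 3.2 0.1 1.2
   vertex 2.2 1.8 3.9
  endloop
 endfacet
 facet normal 0.079 -0.888 0.454
  outer loop
   vertex 3.0 0.9 2.8
   vertex 3.2 0.1 1.2
   vertex 4.0 1.5 3.8
  endloop
 endfacet
 facet normal -0.102 -0.805 0.585
  outer loop
   vertex 3.0 0.9 2.8
   vertex 4.0 1.5 3.8
   vertex 2.2 1.8 3.9
  endloop
 endfacet
 facet normal -0.436 -0.826 0.358
  outer loop
   vertex 3.0 0.9 2.8
   vertex 2.2 1.8 3.9
   vertex 3.2 0.1 1.2
  endloop
 endfacet
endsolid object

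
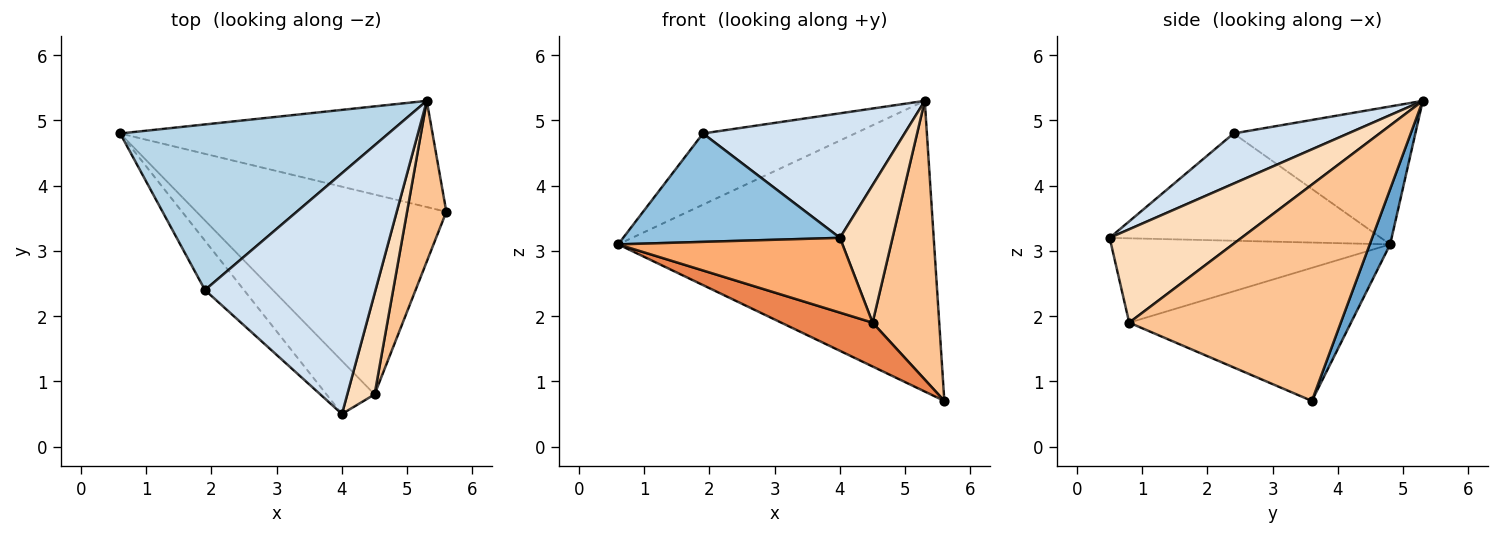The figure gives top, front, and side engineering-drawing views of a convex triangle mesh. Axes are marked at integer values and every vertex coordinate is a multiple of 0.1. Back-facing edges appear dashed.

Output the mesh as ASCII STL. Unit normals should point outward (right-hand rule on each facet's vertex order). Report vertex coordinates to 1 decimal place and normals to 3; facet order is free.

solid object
 facet normal 0.061 0.938 -0.343
  outer loop
   vertex 5.3 5.3 5.3
   vertex 5.6 3.6 0.7
   vertex 0.6 4.8 3.1
  endloop
 endfacet
 facet normal -0.751 -0.601 -0.273
  outer loop
   vertex 1.9 2.4 4.8
   vertex 0.6 4.8 3.1
   vertex 4.0 0.5 3.2
  endloop
 endfacet
 facet normal -0.427 0.357 0.831
  outer loop
   vertex 1.9 2.4 4.8
   vertex 5.3 5.3 5.3
   vertex 0.6 4.8 3.1
  endloop
 endfacet
 facet normal 0.253 -0.444 0.859
  outer loop
   vertex 1.9 2.4 4.8
   vertex 4.0 0.5 3.2
   vertex 5.3 5.3 5.3
  endloop
 endfacet
 facet normal -0.462 -0.190 -0.867
  outer loop
   vertex 4.5 0.8 1.9
   vertex 0.6 4.8 3.1
   vertex 5.6 3.6 0.7
  endloop
 endfacet
 facet normal -0.712 -0.573 -0.406
  outer loop
   vertex 4.5 0.8 1.9
   vertex 4.0 0.5 3.2
   vertex 0.6 4.8 3.1
  endloop
 endfacet
 facet normal 0.940 -0.296 0.171
  outer loop
   vertex 4.5 0.8 1.9
   vertex 5.6 3.6 0.7
   vertex 5.3 5.3 5.3
  endloop
 endfacet
 facet normal 0.896 -0.357 0.262
  outer loop
   vertex 4.5 0.8 1.9
   vertex 5.3 5.3 5.3
   vertex 4.0 0.5 3.2
  endloop
 endfacet
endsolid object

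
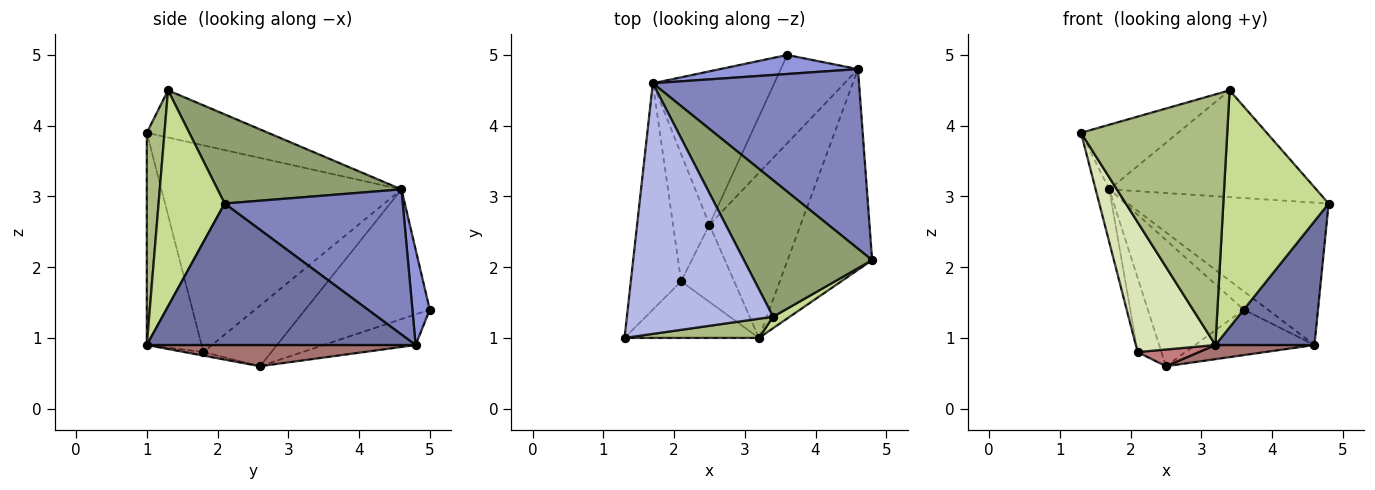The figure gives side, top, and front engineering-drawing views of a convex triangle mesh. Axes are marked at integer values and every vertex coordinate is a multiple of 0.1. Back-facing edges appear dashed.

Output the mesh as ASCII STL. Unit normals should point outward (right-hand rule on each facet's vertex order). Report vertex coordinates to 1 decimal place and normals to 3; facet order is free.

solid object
 facet normal 0.819 -0.302 -0.489
  outer loop
   vertex 4.6 4.8 0.9
   vertex 4.8 2.1 2.9
   vertex 3.2 1.0 0.9
  endloop
 endfacet
 facet normal 0.483 0.544 0.686
  outer loop
   vertex 4.6 4.8 0.9
   vertex 1.7 4.6 3.1
   vertex 4.8 2.1 2.9
  endloop
 endfacet
 facet normal 0.447 0.620 0.645
  outer loop
   vertex 4.6 4.8 0.9
   vertex 3.6 5.0 1.4
   vertex 1.7 4.6 3.1
  endloop
 endfacet
 facet normal -0.298 0.239 0.924
  outer loop
   vertex 3.4 1.3 4.5
   vertex 1.7 4.6 3.1
   vertex 1.3 1.0 3.9
  endloop
 endfacet
 facet normal 0.480 0.541 0.691
  outer loop
   vertex 3.4 1.3 4.5
   vertex 4.8 2.1 2.9
   vertex 1.7 4.6 3.1
  endloop
 endfacet
 facet normal 0.120 -0.990 0.076
  outer loop
   vertex 3.4 1.3 4.5
   vertex 1.3 1.0 3.9
   vertex 3.2 1.0 0.9
  endloop
 endfacet
 facet normal 0.531 -0.847 0.041
  outer loop
   vertex 3.4 1.3 4.5
   vertex 3.2 1.0 0.9
   vertex 4.8 2.1 2.9
  endloop
 endfacet
 facet normal -0.533 -0.776 -0.338
  outer loop
   vertex 2.1 1.8 0.8
   vertex 3.2 1.0 0.9
   vertex 1.3 1.0 3.9
  endloop
 endfacet
 facet normal -0.970 0.055 -0.236
  outer loop
   vertex 2.1 1.8 0.8
   vertex 1.3 1.0 3.9
   vertex 1.7 4.6 3.1
  endloop
 endfacet
 facet normal -0.636 0.490 -0.596
  outer loop
   vertex 2.5 2.6 0.6
   vertex 1.7 4.6 3.1
   vertex 3.6 5.0 1.4
  endloop
 endfacet
 facet normal -0.821 0.287 -0.493
  outer loop
   vertex 2.5 2.6 0.6
   vertex 2.1 1.8 0.8
   vertex 1.7 4.6 3.1
  endloop
 endfacet
 facet normal -0.333 0.432 -0.838
  outer loop
   vertex 2.5 2.6 0.6
   vertex 3.6 5.0 1.4
   vertex 4.6 4.8 0.9
  endloop
 endfacet
 facet normal 0.226 -0.083 -0.971
  outer loop
   vertex 2.5 2.6 0.6
   vertex 4.6 4.8 0.9
   vertex 3.2 1.0 0.9
  endloop
 endfacet
 facet normal -0.065 -0.211 -0.975
  outer loop
   vertex 2.5 2.6 0.6
   vertex 3.2 1.0 0.9
   vertex 2.1 1.8 0.8
  endloop
 endfacet
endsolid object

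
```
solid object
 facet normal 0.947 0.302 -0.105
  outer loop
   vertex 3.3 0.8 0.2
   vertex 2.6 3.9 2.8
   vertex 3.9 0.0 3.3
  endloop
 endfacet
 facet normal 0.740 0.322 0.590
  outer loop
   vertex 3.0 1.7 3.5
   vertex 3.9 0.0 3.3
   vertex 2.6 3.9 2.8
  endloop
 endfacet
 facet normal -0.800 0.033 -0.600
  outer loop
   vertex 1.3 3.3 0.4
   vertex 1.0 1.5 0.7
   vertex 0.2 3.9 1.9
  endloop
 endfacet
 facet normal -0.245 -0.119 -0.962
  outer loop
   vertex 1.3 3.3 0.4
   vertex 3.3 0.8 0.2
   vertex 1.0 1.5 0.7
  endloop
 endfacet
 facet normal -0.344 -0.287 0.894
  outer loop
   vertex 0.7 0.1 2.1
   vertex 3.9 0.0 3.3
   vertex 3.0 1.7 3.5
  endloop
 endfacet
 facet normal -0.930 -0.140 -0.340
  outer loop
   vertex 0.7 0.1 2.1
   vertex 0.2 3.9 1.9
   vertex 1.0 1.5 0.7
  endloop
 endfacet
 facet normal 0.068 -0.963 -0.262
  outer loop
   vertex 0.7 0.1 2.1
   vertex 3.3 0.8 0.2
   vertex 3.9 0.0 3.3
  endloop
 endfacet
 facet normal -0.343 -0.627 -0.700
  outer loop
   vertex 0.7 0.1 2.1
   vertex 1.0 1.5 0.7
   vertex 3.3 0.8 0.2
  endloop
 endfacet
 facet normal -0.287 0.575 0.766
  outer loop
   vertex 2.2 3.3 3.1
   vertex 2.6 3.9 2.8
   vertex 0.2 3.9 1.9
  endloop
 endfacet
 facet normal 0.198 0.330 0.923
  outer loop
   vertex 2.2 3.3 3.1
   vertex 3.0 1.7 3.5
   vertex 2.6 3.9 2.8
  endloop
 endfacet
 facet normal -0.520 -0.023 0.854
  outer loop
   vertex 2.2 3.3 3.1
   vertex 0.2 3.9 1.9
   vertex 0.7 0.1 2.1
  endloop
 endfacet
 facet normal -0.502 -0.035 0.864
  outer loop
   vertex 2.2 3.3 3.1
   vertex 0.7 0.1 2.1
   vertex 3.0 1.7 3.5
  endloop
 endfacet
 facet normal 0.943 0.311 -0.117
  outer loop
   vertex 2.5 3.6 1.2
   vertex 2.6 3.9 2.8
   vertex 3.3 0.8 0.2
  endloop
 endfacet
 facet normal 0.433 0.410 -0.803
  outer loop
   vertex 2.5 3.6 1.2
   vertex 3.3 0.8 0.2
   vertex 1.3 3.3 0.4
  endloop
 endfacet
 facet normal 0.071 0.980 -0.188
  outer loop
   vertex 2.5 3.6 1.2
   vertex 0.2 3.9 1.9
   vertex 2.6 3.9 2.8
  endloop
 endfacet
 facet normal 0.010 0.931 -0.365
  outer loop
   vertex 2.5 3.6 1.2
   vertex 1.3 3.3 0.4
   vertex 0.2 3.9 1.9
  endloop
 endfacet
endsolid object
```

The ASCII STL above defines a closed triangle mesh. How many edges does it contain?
24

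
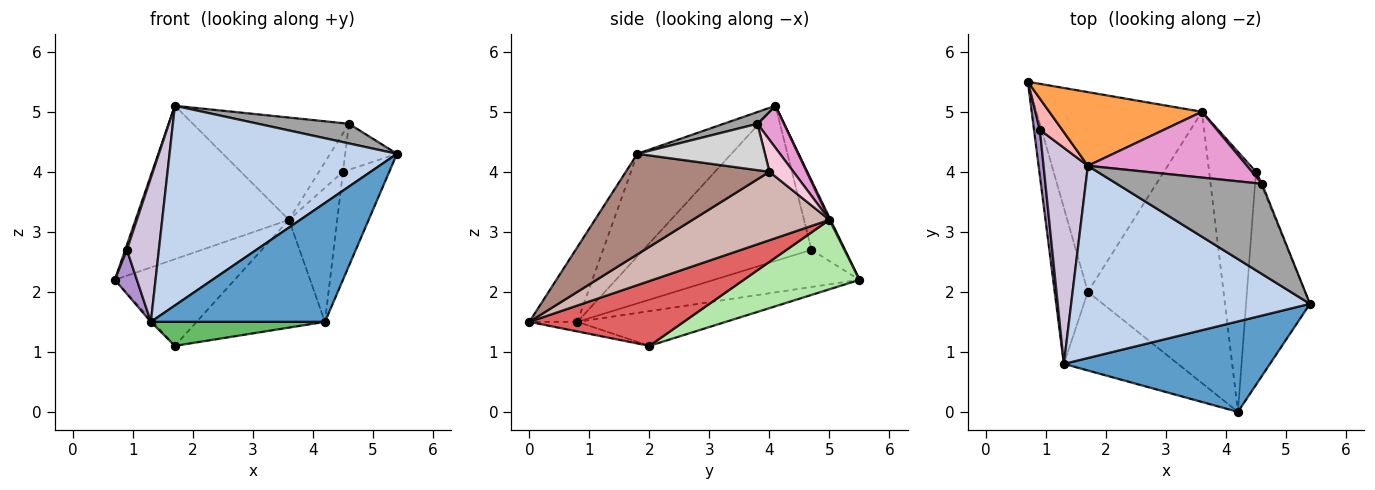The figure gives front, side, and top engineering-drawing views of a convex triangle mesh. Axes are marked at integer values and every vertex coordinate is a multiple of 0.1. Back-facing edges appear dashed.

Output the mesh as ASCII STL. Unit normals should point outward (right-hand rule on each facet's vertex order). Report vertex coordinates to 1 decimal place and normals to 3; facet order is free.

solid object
 facet normal -0.214 -0.777 0.592
  outer loop
   vertex 1.3 0.8 1.5
   vertex 4.2 0.0 1.5
   vertex 5.4 1.8 4.3
  endloop
 endfacet
 facet normal -0.285 -0.690 0.665
  outer loop
   vertex 1.3 0.8 1.5
   vertex 5.4 1.8 4.3
   vertex 1.7 4.1 5.1
  endloop
 endfacet
 facet normal 0.006 0.901 0.433
  outer loop
   vertex 3.6 5.0 3.2
   vertex 0.7 5.5 2.2
   vertex 1.7 4.1 5.1
  endloop
 endfacet
 facet normal -0.723 0.011 -0.691
  outer loop
   vertex 1.7 2.0 1.1
   vertex 1.3 0.8 1.5
   vertex 0.7 5.5 2.2
  endloop
 endfacet
 facet normal -0.080 -0.291 -0.953
  outer loop
   vertex 1.7 2.0 1.1
   vertex 4.2 0.0 1.5
   vertex 1.3 0.8 1.5
  endloop
 endfacet
 facet normal 0.359 0.372 -0.856
  outer loop
   vertex 1.7 2.0 1.1
   vertex 0.7 5.5 2.2
   vertex 3.6 5.0 3.2
  endloop
 endfacet
 facet normal 0.406 0.337 -0.849
  outer loop
   vertex 1.7 2.0 1.1
   vertex 3.6 5.0 3.2
   vertex 4.2 0.0 1.5
  endloop
 endfacet
 facet normal -0.951 -0.047 0.305
  outer loop
   vertex 0.9 4.7 2.7
   vertex 1.7 4.1 5.1
   vertex 0.7 5.5 2.2
  endloop
 endfacet
 facet normal -0.977 -0.148 0.154
  outer loop
   vertex 0.9 4.7 2.7
   vertex 0.7 5.5 2.2
   vertex 1.3 0.8 1.5
  endloop
 endfacet
 facet normal -0.946 -0.180 0.270
  outer loop
   vertex 0.9 4.7 2.7
   vertex 1.3 0.8 1.5
   vertex 1.7 4.1 5.1
  endloop
 endfacet
 facet normal 0.814 0.263 -0.518
  outer loop
   vertex 4.5 4.0 4.0
   vertex 5.4 1.8 4.3
   vertex 4.2 0.0 1.5
  endloop
 endfacet
 facet normal 0.792 0.279 -0.542
  outer loop
   vertex 4.5 4.0 4.0
   vertex 4.2 0.0 1.5
   vertex 3.6 5.0 3.2
  endloop
 endfacet
 facet normal 0.142 0.832 0.536
  outer loop
   vertex 4.6 3.8 4.8
   vertex 3.6 5.0 3.2
   vertex 1.7 4.1 5.1
  endloop
 endfacet
 facet normal 0.704 0.704 0.088
  outer loop
   vertex 4.6 3.8 4.8
   vertex 4.5 4.0 4.0
   vertex 3.6 5.0 3.2
  endloop
 endfacet
 facet normal 0.079 -0.212 0.974
  outer loop
   vertex 4.6 3.8 4.8
   vertex 1.7 4.1 5.1
   vertex 5.4 1.8 4.3
  endloop
 endfacet
 facet normal 0.926 0.376 -0.022
  outer loop
   vertex 4.6 3.8 4.8
   vertex 5.4 1.8 4.3
   vertex 4.5 4.0 4.0
  endloop
 endfacet
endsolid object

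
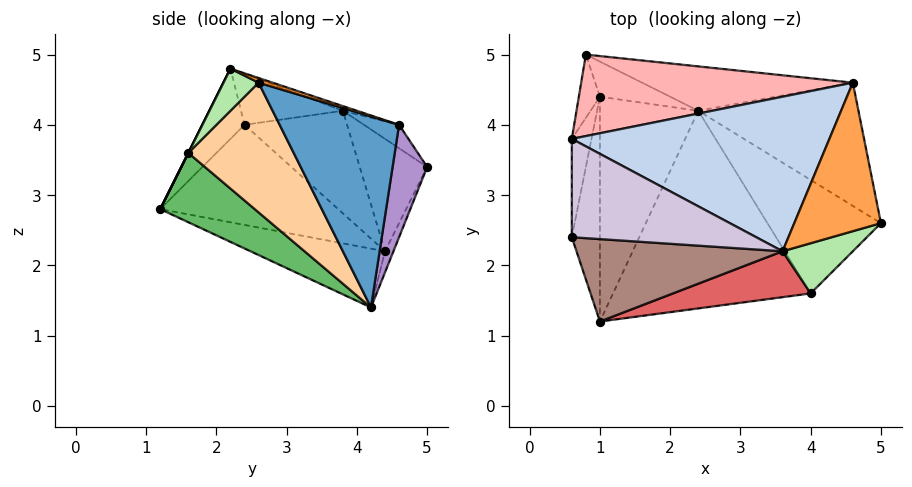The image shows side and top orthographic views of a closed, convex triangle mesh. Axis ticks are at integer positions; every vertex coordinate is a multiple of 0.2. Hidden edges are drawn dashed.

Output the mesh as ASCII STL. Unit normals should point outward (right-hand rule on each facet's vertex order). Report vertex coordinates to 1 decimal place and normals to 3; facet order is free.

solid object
 facet normal 0.766 -0.039 -0.642
  outer loop
   vertex 4.6 4.6 4.0
   vertex 5.0 2.6 4.6
   vertex 2.4 4.2 1.4
  endloop
 endfacet
 facet normal -0.017 0.323 0.946
  outer loop
   vertex 3.6 2.2 4.8
   vertex 4.6 4.6 4.0
   vertex 0.6 3.8 4.2
  endloop
 endfacet
 facet normal 0.052 0.296 0.954
  outer loop
   vertex 3.6 2.2 4.8
   vertex 5.0 2.6 4.6
   vertex 4.6 4.6 4.0
  endloop
 endfacet
 facet normal 0.749 -0.094 -0.656
  outer loop
   vertex 4.0 1.6 3.6
   vertex 2.4 4.2 1.4
   vertex 5.0 2.6 4.6
  endloop
 endfacet
 facet normal 0.284 -0.511 -0.811
  outer loop
   vertex 4.0 1.6 3.6
   vertex 1.0 1.2 2.8
   vertex 2.4 4.2 1.4
  endloop
 endfacet
 facet normal 0.303 -0.808 0.505
  outer loop
   vertex 4.0 1.6 3.6
   vertex 5.0 2.6 4.6
   vertex 3.6 2.2 4.8
  endloop
 endfacet
 facet normal 0.000 -0.894 0.447
  outer loop
   vertex 4.0 1.6 3.6
   vertex 3.6 2.2 4.8
   vertex 1.0 1.2 2.8
  endloop
 endfacet
 facet normal -0.071 0.561 0.824
  outer loop
   vertex 0.8 5.0 3.4
   vertex 0.6 3.8 4.2
   vertex 4.6 4.6 4.0
  endloop
 endfacet
 facet normal 0.143 0.953 -0.267
  outer loop
   vertex 0.8 5.0 3.4
   vertex 4.6 4.6 4.0
   vertex 2.4 4.2 1.4
  endloop
 endfacet
 facet normal -0.264 -0.136 0.955
  outer loop
   vertex 0.6 2.4 4.0
   vertex 3.6 2.2 4.8
   vertex 0.6 3.8 4.2
  endloop
 endfacet
 facet normal -0.222 -0.725 0.651
  outer loop
   vertex 0.6 2.4 4.0
   vertex 1.0 1.2 2.8
   vertex 3.6 2.2 4.8
  endloop
 endfacet
 facet normal -0.507 -0.159 -0.847
  outer loop
   vertex 1.0 4.4 2.2
   vertex 2.4 4.2 1.4
   vertex 1.0 1.2 2.8
  endloop
 endfacet
 facet normal -0.138 0.876 -0.461
  outer loop
   vertex 1.0 4.4 2.2
   vertex 0.8 5.0 3.4
   vertex 2.4 4.2 1.4
  endloop
 endfacet
 facet normal -0.962 -0.051 -0.270
  outer loop
   vertex 1.0 4.4 2.2
   vertex 1.0 1.2 2.8
   vertex 0.6 2.4 4.0
  endloop
 endfacet
 facet normal -0.982 0.041 -0.184
  outer loop
   vertex 1.0 4.4 2.2
   vertex 0.6 3.8 4.2
   vertex 0.8 5.0 3.4
  endloop
 endfacet
 facet normal -0.982 0.027 -0.188
  outer loop
   vertex 1.0 4.4 2.2
   vertex 0.6 2.4 4.0
   vertex 0.6 3.8 4.2
  endloop
 endfacet
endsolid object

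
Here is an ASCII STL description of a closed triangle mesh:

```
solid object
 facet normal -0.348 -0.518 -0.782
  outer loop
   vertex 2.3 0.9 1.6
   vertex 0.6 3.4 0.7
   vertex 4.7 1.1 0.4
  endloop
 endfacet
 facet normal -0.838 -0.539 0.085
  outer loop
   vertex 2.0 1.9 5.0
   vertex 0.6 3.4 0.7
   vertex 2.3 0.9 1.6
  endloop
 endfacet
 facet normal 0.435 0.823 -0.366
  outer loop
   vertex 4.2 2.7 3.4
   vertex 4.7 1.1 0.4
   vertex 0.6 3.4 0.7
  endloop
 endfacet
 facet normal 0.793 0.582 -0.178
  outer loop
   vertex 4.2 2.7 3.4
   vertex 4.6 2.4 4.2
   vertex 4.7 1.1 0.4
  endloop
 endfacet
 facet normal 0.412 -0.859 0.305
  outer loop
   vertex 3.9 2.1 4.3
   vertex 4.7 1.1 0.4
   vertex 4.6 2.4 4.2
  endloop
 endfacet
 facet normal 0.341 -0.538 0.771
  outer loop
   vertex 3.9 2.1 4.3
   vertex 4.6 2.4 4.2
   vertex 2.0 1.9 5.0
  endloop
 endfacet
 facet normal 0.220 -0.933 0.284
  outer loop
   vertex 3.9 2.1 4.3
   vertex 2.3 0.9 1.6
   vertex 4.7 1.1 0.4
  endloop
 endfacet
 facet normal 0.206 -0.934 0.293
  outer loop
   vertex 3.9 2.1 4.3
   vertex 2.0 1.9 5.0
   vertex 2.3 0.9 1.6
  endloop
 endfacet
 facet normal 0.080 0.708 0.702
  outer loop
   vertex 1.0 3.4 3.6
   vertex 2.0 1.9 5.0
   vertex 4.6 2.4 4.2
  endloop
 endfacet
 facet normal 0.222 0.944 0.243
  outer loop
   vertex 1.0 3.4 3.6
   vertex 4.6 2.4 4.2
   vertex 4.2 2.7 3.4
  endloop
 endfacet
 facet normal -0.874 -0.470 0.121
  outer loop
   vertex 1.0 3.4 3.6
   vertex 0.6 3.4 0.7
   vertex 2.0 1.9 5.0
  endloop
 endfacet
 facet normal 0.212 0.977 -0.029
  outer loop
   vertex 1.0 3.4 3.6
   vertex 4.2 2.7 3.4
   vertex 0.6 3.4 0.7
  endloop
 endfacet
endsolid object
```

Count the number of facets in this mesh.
12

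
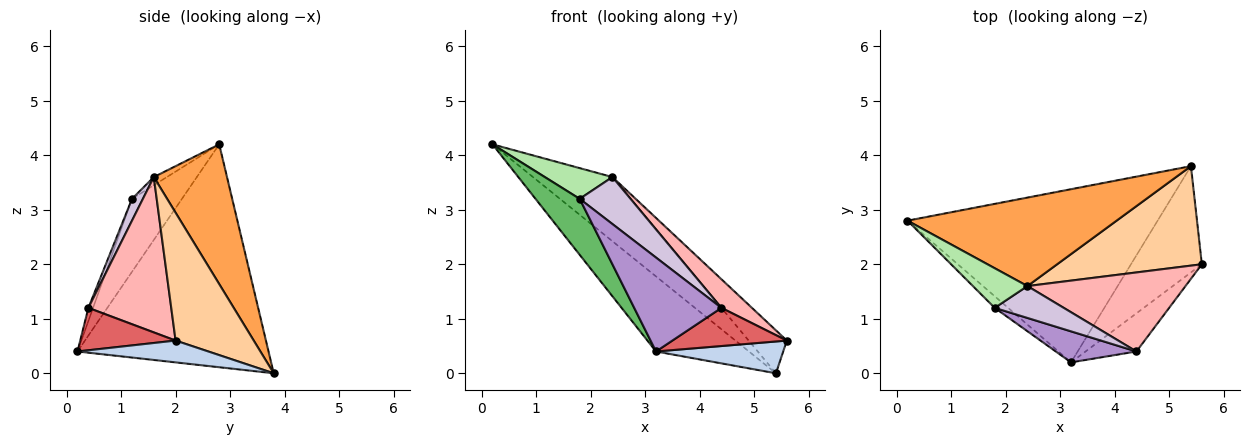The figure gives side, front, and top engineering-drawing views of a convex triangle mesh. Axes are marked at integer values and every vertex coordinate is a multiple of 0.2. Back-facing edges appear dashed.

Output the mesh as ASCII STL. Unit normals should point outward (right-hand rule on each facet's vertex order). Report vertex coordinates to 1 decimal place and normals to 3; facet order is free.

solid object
 facet normal -0.633 0.308 -0.710
  outer loop
   vertex 5.4 3.8 0.0
   vertex 3.2 0.2 0.4
   vertex 0.2 2.8 4.2
  endloop
 endfacet
 facet normal 0.283 -0.275 -0.919
  outer loop
   vertex 5.4 3.8 0.0
   vertex 5.6 2.0 0.6
   vertex 3.2 0.2 0.4
  endloop
 endfacet
 facet normal 0.476 0.516 0.712
  outer loop
   vertex 2.4 1.6 3.6
   vertex 5.4 3.8 0.0
   vertex 0.2 2.8 4.2
  endloop
 endfacet
 facet normal 0.630 0.308 0.713
  outer loop
   vertex 2.4 1.6 3.6
   vertex 5.6 2.0 0.6
   vertex 5.4 3.8 0.0
  endloop
 endfacet
 facet normal -0.742 -0.657 -0.136
  outer loop
   vertex 1.8 1.2 3.2
   vertex 0.2 2.8 4.2
   vertex 3.2 0.2 0.4
  endloop
 endfacet
 facet normal -0.118 -0.608 0.785
  outer loop
   vertex 1.8 1.2 3.2
   vertex 2.4 1.6 3.6
   vertex 0.2 2.8 4.2
  endloop
 endfacet
 facet normal 0.508 -0.609 -0.609
  outer loop
   vertex 4.4 0.4 1.2
   vertex 3.2 0.2 0.4
   vertex 5.6 2.0 0.6
  endloop
 endfacet
 facet normal 0.679 -0.250 0.691
  outer loop
   vertex 4.4 0.4 1.2
   vertex 5.6 2.0 0.6
   vertex 2.4 1.6 3.6
  endloop
 endfacet
 facet normal -0.051 -0.948 0.313
  outer loop
   vertex 4.4 0.4 1.2
   vertex 1.8 1.2 3.2
   vertex 3.2 0.2 0.4
  endloop
 endfacet
 facet normal 0.175 -0.815 0.553
  outer loop
   vertex 4.4 0.4 1.2
   vertex 2.4 1.6 3.6
   vertex 1.8 1.2 3.2
  endloop
 endfacet
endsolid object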